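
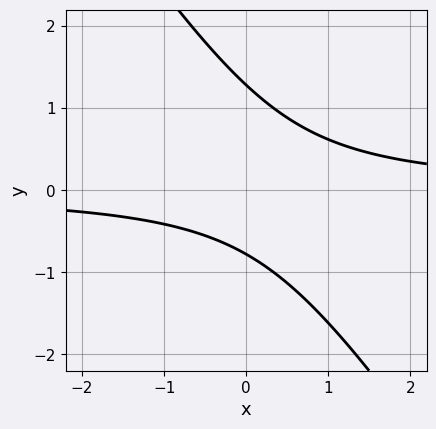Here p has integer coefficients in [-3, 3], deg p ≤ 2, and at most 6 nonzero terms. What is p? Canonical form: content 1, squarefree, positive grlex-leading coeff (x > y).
3*x*y + 2*y^2 - y - 2

1. The degree is 2 — the shape is more complex than any degree-1 curve.
2. From the axis intercepts and sections: the curve avoids every integer x-axis point in the box.
3. Together with the visible shape, these determine p as stated.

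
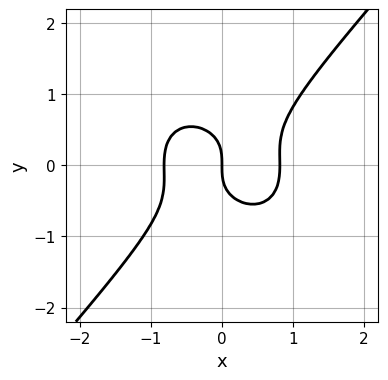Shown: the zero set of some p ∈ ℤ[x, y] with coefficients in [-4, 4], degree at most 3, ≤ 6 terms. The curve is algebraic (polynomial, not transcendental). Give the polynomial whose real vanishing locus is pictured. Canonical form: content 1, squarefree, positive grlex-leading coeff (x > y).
3*x^3 + x*y^2 - 3*y^3 - 2*x

1. deg p = 3. No degree-2 curve has this shape.
2. Reading off the gridlines: one y-axis crossing is at y = 0; it crosses the x-axis at the gridline x = 0.
3. Together with the visible shape, these determine p as stated.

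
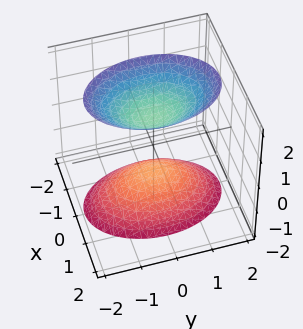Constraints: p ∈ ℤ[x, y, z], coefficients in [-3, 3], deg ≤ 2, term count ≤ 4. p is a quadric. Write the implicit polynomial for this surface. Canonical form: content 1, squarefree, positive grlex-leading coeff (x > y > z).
2*x^2 + y^2 - z^2 + 1

There are 2 components. They look like related sheets of one shape, so recover p as a whole.
Degree: two sheets facing apart; a quadric, so deg p = 2.
Symmetries: mirror symmetry x ↦ −x ⇒ only even powers of x; it's symmetric under z → −z, forcing even powers of z; the y ↦ −y reflection is a symmetry, so y appears only in even powers.
From the axis intercepts and sections: it misses every integer gridline on the x-axis; it misses every integer gridline on the y-axis.
Putting this together gives p. Check: (0, 0, 1) on the z-axis lies on the surface, and p(0, 0, 1) = 0. ✓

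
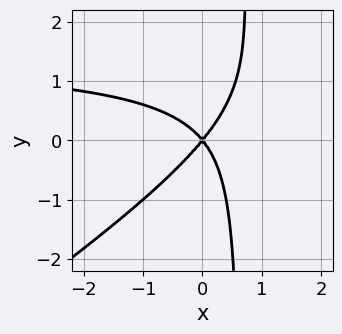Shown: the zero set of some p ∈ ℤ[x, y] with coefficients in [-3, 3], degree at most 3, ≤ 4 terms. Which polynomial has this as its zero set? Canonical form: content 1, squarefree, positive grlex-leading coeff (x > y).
The degree is 3 — no degree-2 curve has this shape.
Observable constraints: it meets the y-axis at y = 0 (among the integer gridlines); one x-axis crossing is at x = 0.
Putting this together gives p.

2*x^2*y - 3*x*y^2 - 3*x^2 + 2*y^2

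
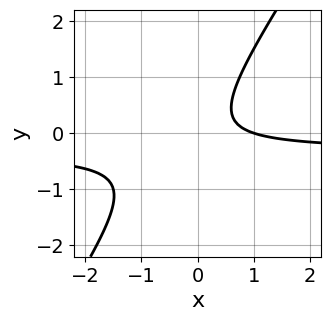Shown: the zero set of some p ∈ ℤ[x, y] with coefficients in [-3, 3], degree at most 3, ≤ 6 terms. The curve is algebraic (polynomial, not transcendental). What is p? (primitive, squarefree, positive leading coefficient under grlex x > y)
3*x*y - 2*y^2 + x - 1

The degree is 2 — no degree-1 curve has this shape.
Observable constraints: it crosses the x-axis at the gridline x = 1; the curve avoids every integer y-axis point in the box.
Matching integer coefficients to the picture gives p.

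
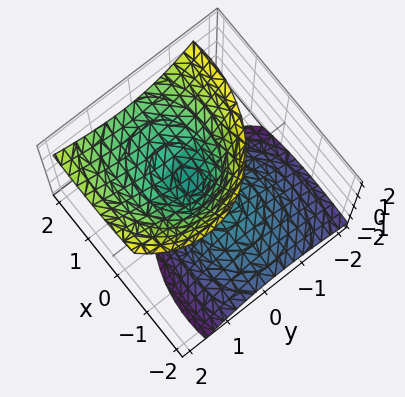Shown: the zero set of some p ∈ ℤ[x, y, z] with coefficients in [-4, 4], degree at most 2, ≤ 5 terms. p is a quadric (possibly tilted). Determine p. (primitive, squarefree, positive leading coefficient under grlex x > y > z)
2*x^2 - 3*x*z + 3*y^2 - 2*y*z - 2*z^2

The degree is 2 — no degree-1 surface has this shape.
From the axis intercepts and sections: it meets the x-axis at x = 0 (among the integer gridlines); it crosses the y-axis at the gridline y = 0; it crosses the z-axis at the gridline z = 0.
Matching integer coefficients to the picture gives p.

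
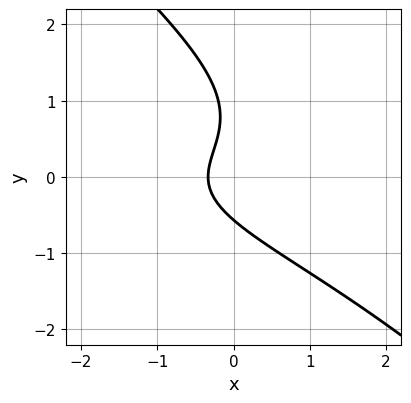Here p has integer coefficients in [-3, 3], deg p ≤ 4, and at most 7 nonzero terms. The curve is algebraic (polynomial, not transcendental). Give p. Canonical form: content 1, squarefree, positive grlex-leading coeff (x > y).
The degree is 3 — a generic line meets the curve in up to 3 points.
Solving for integer coefficients yields p as stated.

2*x*y^2 + 2*y^3 - 2*y^2 + 3*x + 1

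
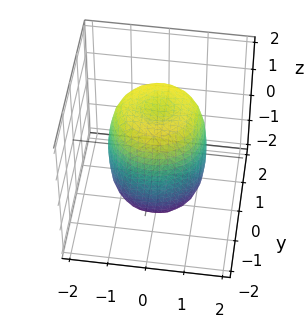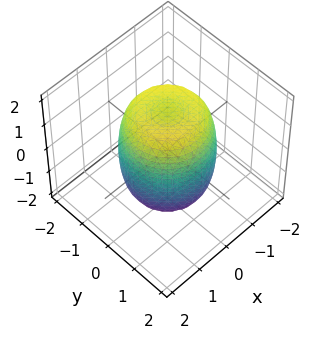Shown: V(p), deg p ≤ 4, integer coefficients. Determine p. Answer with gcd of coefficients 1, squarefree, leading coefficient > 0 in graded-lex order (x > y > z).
2*x^4 + 4*x^2*y^2 + 2*y^4 - 2*x^2 - 2*y^2 + z^2 - 2

1. deg p = 4. A generic line meets the surface in up to 4 points.
2. By symmetry, every cross-section ⟂ z is a circle, so x, y appear only via x² + y².
3. Against the integer gridlines: a circular section at z = -1 has radius between 1 and 2.
4. Together with the visible shape, these determine p as stated.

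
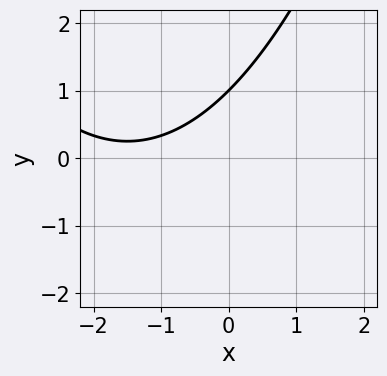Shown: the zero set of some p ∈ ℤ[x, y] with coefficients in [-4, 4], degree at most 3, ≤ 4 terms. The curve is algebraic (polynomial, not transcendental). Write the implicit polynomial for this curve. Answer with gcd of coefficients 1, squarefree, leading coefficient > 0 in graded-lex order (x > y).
(a) The degree is 2 — the shape is more complex than any degree-1 curve.
(b) Against the integer gridlines: one y-axis crossing is at y = 1; no x-intercept at any integer in the box.
(c) Putting this together gives p.

x^2 + 3*x - 3*y + 3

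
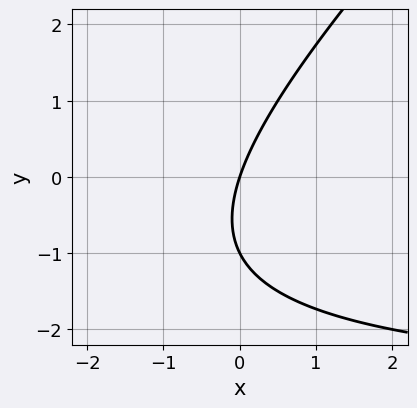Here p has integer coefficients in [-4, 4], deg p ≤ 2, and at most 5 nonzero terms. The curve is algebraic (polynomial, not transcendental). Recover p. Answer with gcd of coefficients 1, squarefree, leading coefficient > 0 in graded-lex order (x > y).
Degree: a generic line meets the curve in up to 2 points, so deg p = 2.
From the visible intercepts: the y-axis gridline crossings are at y ∈ {-1, 0}; it crosses the x-axis at the gridline x = 0.
Putting this together gives p.

x*y - y^2 + 3*x - y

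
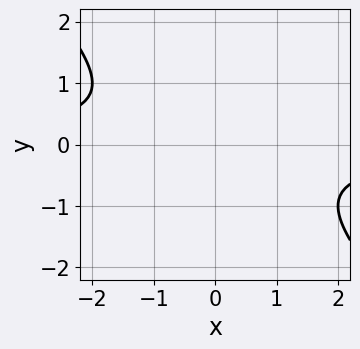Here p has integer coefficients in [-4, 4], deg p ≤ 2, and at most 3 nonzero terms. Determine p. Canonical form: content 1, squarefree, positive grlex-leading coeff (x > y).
x*y + y^2 + 1

(a) deg p = 2.
(b) From the visible intercepts: no x-intercept at any integer in the box; the curve avoids every integer y-axis point in the box.
(c) Together with the visible shape, these determine p as stated.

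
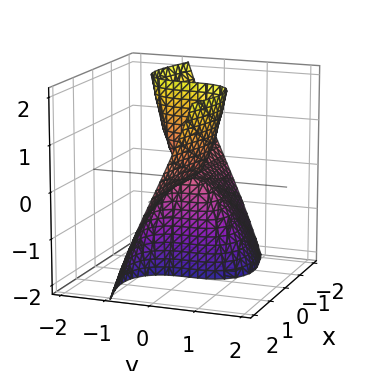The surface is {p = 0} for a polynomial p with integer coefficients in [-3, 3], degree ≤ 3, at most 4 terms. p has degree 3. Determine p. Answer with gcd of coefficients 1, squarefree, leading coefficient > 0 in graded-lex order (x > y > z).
First, degree: no degree-2 surface has this shape, so deg p = 3.
Next, against the integer gridlines: every point of the x-axis in the box is on the surface; every point of the z-axis in the box is on the surface; it crosses the y-axis at the gridline y = 0.
Finally, solving for integer coefficients yields p as stated.

3*x^2*y + 2*y^3 - 3*x*z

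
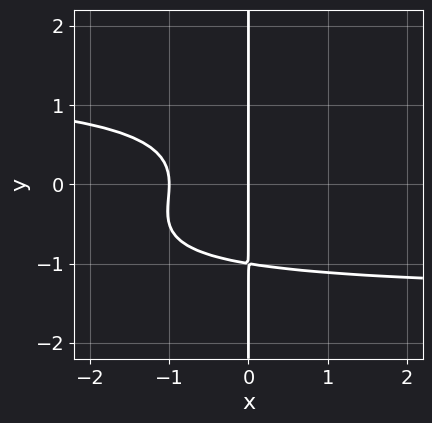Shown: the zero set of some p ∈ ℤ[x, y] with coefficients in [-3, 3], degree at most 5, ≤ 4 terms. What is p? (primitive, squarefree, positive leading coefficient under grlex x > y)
Degree: a generic line meets the curve in up to 4 points, so deg p = 4.
Observable constraints: every point of the y-axis in the box is on the curve; among the integer gridlines, it crosses the x-axis at x ∈ {-1, 0}.
The integer polynomial consistent with all of this is the stated p.

x^2*y^2 - 2*x*y^3 - 2*x^2 - 2*x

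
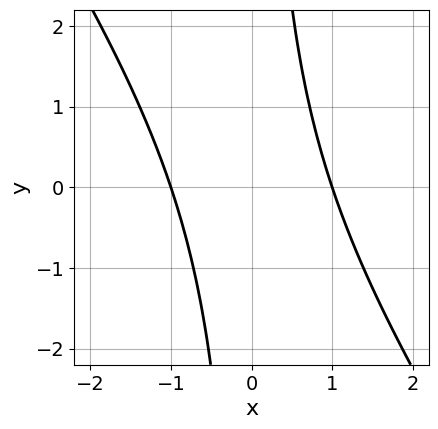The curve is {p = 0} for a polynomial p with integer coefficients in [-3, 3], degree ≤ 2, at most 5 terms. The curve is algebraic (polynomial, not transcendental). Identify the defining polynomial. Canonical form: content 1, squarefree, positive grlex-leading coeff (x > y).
1. Degree: no degree-1 curve has this shape, so deg p = 2.
2. Reading off the gridlines: the x-axis gridline crossings are at x ∈ {-1, 1}; no y-intercept at any integer in the box.
3. Solving for integer coefficients yields p as stated.

3*x^2 + 2*x*y - 3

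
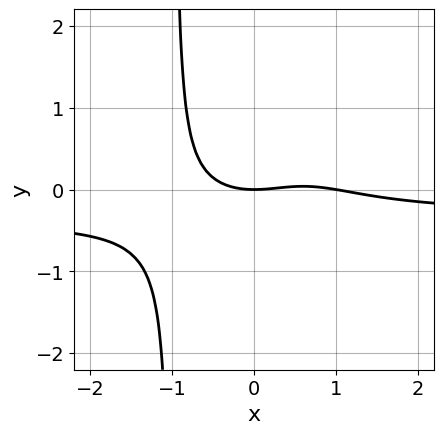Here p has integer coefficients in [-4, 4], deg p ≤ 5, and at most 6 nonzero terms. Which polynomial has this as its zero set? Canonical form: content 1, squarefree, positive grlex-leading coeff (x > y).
3*x^3*y + x^3 - x^2 + 3*y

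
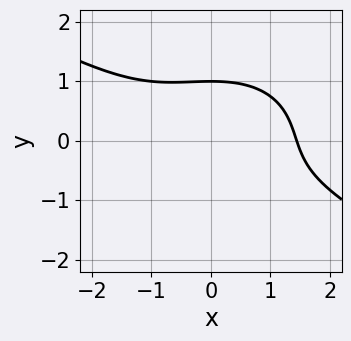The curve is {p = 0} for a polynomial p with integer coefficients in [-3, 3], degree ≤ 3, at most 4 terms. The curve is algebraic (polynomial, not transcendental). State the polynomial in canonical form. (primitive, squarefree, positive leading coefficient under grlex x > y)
1. The degree is 3 — no degree-2 curve has this shape.
2. Against the integer gridlines: one y-axis crossing is at y = 1.
3. These observations pin down the coefficients.

x^3 + x^2*y + 3*y^3 - 3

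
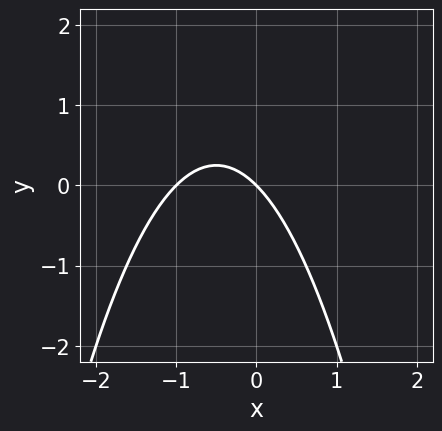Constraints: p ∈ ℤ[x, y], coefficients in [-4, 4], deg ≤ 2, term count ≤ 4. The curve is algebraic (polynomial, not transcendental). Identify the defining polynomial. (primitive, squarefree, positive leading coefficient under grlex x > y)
Degree: a generic line meets the curve in up to 2 points, so deg p = 2.
Reading off the gridlines: it meets the y-axis at y = 0 (among the integer gridlines); the x-axis gridline crossings are at x ∈ {-1, 0}.
Putting this together gives p.

x^2 + x + y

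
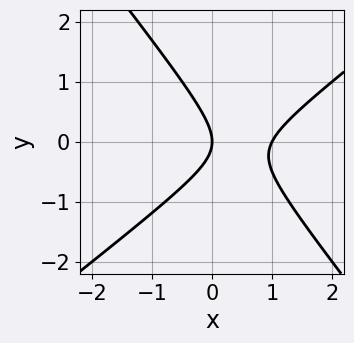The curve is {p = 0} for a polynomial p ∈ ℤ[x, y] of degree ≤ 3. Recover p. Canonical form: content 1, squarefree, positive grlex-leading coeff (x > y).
First, deg p = 2. A generic line meets the curve in up to 2 points.
Next, checking where it meets the axes: among the integer gridlines, it crosses the x-axis at x ∈ {0, 1}; one y-axis crossing is at y = 0.
Finally, the integer polynomial consistent with all of this is the stated p.

2*x^2 - x*y - 2*y^2 - 2*x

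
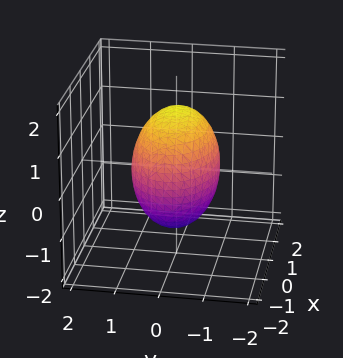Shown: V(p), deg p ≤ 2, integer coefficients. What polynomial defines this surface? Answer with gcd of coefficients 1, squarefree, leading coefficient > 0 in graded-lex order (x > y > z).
x^2 + 2*y^2 + z^2 - 2

(a) Degree: bounded and convex; a quadric, so deg p = 2.
(b) Symmetries: the y ↦ −y reflection is a symmetry, so y appears only in even powers; it's symmetric under z → −z, forcing even powers of z; it's symmetric under x → −x, forcing even powers of x.
(c) Checking where it meets the axes: the y-axis gridline crossings are at y ∈ {-1, 1}.
(d) Assembling these constraints gives the stated polynomial.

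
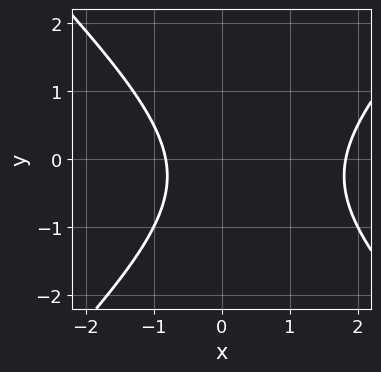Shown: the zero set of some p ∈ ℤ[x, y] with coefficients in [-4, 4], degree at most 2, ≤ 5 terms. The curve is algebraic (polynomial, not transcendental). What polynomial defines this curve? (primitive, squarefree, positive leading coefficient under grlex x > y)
2*x^2 - 2*y^2 - 2*x - y - 3

1. deg p = 2.
2. Observable constraints: it misses every integer gridline on the y-axis.
3. Together with the visible shape, these determine p as stated.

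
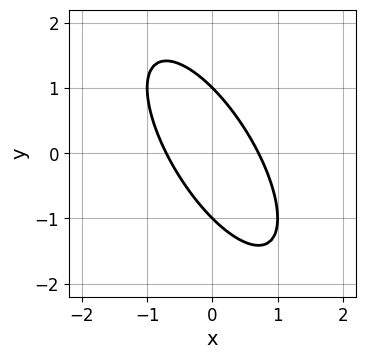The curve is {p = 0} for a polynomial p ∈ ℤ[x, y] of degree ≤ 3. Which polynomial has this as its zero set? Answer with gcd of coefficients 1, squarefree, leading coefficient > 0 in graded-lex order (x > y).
(a) The degree is 2 — a generic line meets the curve in up to 2 points.
(b) Checking where it meets the axes: the y-axis gridline crossings are at y ∈ {-1, 1}.
(c) Assembling these constraints gives the stated polynomial.

2*x^2 + 2*x*y + y^2 - 1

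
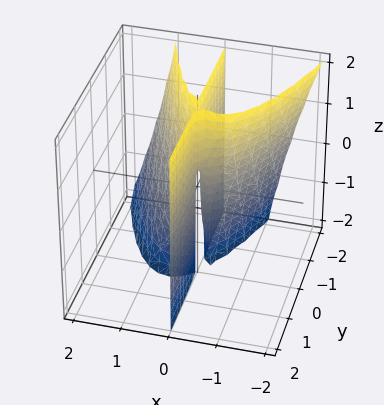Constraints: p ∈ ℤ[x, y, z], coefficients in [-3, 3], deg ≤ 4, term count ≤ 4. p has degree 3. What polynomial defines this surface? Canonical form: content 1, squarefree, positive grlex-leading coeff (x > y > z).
2*x^3 + x^2*z + 2*x*y

deg p = 3.
Checking where it meets the axes: the visible z-axis segment lies entirely on the surface; the visible y-axis segment lies entirely on the surface; it crosses the x-axis at the gridline x = 0.
Solving for integer coefficients yields p as stated.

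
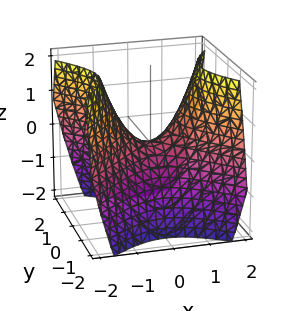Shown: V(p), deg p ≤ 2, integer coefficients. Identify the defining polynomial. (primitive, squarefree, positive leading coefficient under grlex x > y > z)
First, deg p = 2. A saddle surface; a quadric.
Next, symmetries: mirror symmetry y ↦ −y ⇒ only even powers of y; it's symmetric under x → −x, forcing even powers of x.
Then, against the integer gridlines: it meets the x-axis at x = 0 (among the integer gridlines); it crosses the y-axis at the gridline y = 0; one z-axis crossing is at z = 0.
Finally, the integer polynomial consistent with all of this is the stated p.

x^2 - y^2 - z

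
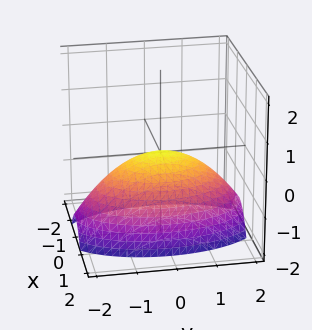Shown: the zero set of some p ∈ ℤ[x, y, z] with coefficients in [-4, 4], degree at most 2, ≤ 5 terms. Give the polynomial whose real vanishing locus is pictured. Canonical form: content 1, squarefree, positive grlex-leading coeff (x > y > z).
3*x^2 + y^2 + 3*z

First, deg p = 2.
Next, symmetries: mirror symmetry y ↦ −y ⇒ only even powers of y; mirror symmetry x ↦ −x ⇒ only even powers of x.
Next, against the integer gridlines: one y-axis crossing is at y = 0; it crosses the x-axis at the gridline x = 0.
Finally, these observations pin down the coefficients.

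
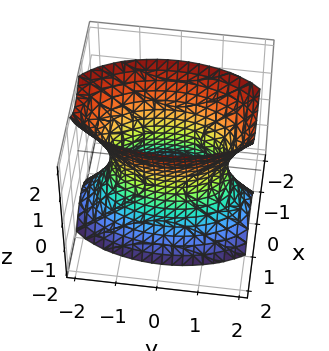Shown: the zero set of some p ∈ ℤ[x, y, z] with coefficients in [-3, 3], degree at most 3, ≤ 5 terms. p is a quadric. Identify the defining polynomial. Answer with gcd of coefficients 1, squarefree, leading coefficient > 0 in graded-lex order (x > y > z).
1. deg p = 2.
2. Symmetries: it's symmetric under x → −x, forcing even powers of x; it's symmetric under z → −z, forcing even powers of z; mirror symmetry y ↦ −y ⇒ only even powers of y.
3. Checking where it meets the axes: no z-intercept at any integer in the box.
4. These observations pin down the coefficients.

3*x^2 + y^2 - z^2 - 2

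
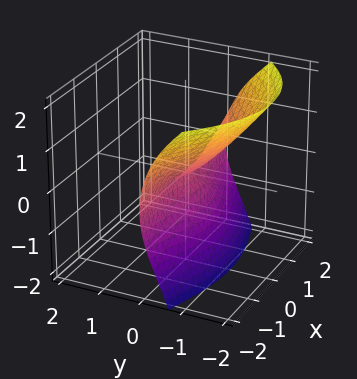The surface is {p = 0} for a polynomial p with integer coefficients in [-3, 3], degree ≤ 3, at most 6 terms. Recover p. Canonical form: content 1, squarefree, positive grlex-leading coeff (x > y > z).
2*x^2*y + 3*y^3 + 2*y^2*z + 2*z^2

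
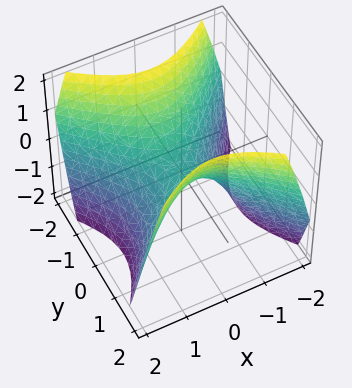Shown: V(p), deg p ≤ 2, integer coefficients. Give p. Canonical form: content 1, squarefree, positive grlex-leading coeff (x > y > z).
1. deg p = 2.
2. Symmetries: it's symmetric under y → −y, forcing even powers of y; the x ↦ −x reflection is a symmetry, so x appears only in even powers.
3. Reading off the gridlines: it meets the y-axis at y = 0 (among the integer gridlines); it meets the x-axis at x = 0 (among the integer gridlines); it meets the z-axis at z = 0 (among the integer gridlines).
4. Matching integer coefficients to the picture gives p.

x^2 - y^2 + z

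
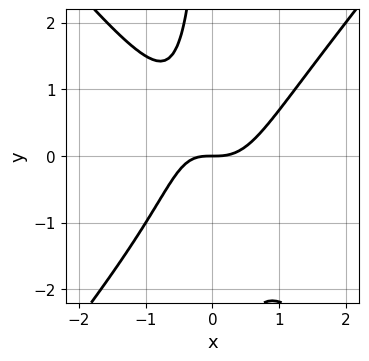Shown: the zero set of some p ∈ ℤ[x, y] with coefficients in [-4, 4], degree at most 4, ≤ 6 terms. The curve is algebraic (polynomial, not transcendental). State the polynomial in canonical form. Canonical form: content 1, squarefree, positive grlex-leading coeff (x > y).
3*x^3 - 2*x*y^2 - x*y - 2*y

The degree is 3 — no degree-2 curve has this shape.
Observable constraints: it meets the x-axis at x = 0 (among the integer gridlines); it crosses the y-axis at the gridline y = 0.
Matching integer coefficients to the picture gives p.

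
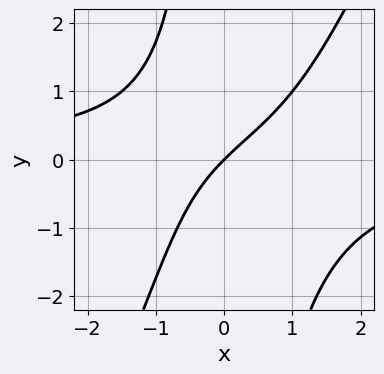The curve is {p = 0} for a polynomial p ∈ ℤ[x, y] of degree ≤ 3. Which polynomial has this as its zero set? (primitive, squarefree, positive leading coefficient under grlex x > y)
(a) The degree is 3 — a generic line meets the curve in up to 3 points.
(b) Against the integer gridlines: it crosses the x-axis at the gridline x = 0; it crosses the y-axis at the gridline y = 0.
(c) Solving for integer coefficients yields p as stated.

2*x^2*y - x*y^2 - x*y + 3*x - 3*y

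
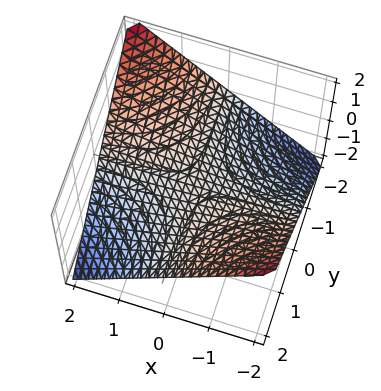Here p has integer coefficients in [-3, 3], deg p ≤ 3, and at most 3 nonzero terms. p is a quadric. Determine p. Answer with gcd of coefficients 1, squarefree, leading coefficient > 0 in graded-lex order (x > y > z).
x*y + 2*z

1. The degree is 2 — a saddle surface; a quadric.
2. From the axis intercepts and sections: the visible y-axis segment lies entirely on the surface; it crosses the z-axis at the gridline z = 0; every point of the x-axis in the box is on the surface.
3. These observations pin down the coefficients.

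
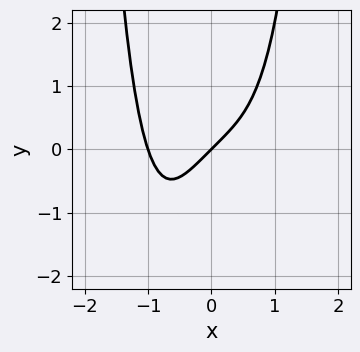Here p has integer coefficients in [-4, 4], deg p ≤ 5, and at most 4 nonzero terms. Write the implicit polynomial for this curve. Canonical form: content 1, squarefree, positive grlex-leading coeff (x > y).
deg p = 4. The shape is more complex than any degree-3 curve.
Observable constraints: it crosses the y-axis at the gridline y = 0; among the integer gridlines, it crosses the x-axis at x ∈ {-1, 0}.
Assembling these constraints gives the stated polynomial.

x^4 + x - y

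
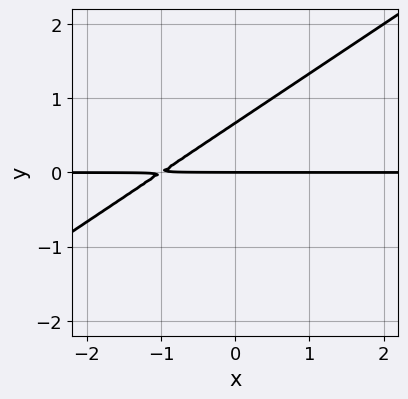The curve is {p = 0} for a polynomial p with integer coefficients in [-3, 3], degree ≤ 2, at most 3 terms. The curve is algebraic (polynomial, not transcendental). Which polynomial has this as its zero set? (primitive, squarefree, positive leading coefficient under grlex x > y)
2*x*y - 3*y^2 + 2*y

deg p = 2. No degree-1 curve has this shape.
From the visible intercepts: it meets the y-axis at y = 0 (among the integer gridlines); the visible x-axis segment lies entirely on the curve.
Solving for integer coefficients yields p as stated.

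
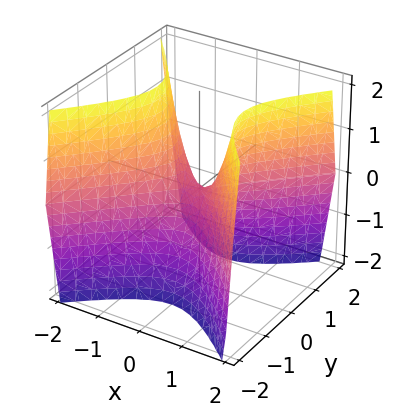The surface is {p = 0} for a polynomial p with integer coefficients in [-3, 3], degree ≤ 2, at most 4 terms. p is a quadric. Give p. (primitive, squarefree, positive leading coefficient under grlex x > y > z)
Degree: a hyperbolic paraboloid; a quadric, so deg p = 2.
Symmetries: mirror symmetry x ↦ −x ⇒ only even powers of x; mirror symmetry y ↦ −y ⇒ only even powers of y.
From the axis intercepts and sections: one z-axis crossing is at z = 0; it crosses the x-axis at the gridline x = 0.
Solving for integer coefficients yields p as stated.

2*x^2 - 2*y^2 - z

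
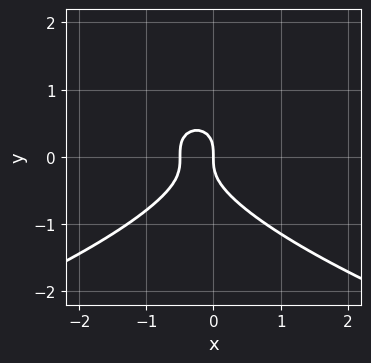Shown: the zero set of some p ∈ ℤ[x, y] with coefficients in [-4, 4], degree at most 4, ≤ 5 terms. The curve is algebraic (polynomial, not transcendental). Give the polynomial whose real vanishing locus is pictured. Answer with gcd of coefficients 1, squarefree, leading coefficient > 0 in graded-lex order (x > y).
2*y^3 + 2*x^2 + x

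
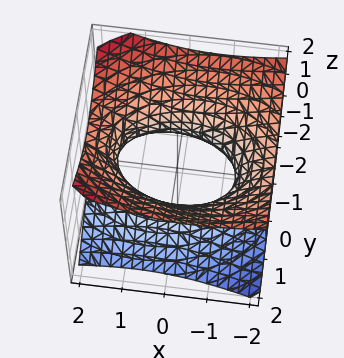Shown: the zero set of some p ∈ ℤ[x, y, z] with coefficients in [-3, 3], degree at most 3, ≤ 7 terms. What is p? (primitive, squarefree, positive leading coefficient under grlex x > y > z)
(a) deg p = 2. A generic line meets the surface in up to 2 points.
(b) Reading off the gridlines: no z-intercept at any integer in the box; among the integer gridlines, it crosses the y-axis at y ∈ {-1, 1}.
(c) Together with the visible shape, these determine p as stated.

x^2 + x*z + 2*y^2 - 3*z^2 - 2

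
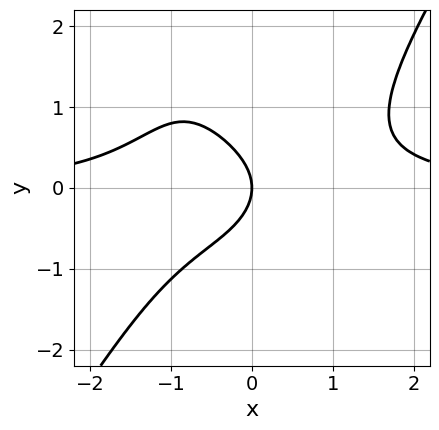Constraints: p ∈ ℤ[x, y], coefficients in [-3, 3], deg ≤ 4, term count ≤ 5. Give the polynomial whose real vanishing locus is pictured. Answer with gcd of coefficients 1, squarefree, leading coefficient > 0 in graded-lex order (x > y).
2*x^3*y - x*y^3 - 3*y^2 - 3*x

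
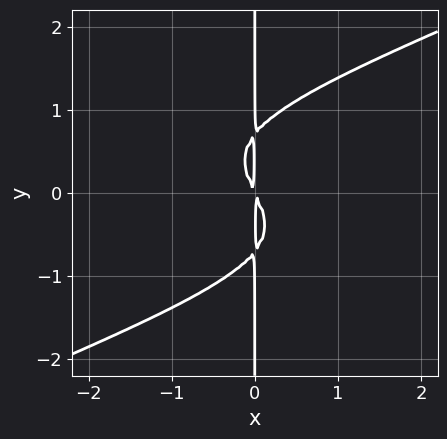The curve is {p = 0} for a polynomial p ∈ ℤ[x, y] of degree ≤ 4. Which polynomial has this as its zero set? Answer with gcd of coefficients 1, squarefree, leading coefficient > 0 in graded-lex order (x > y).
x^2*y^2 - 2*x*y^3 + 2*x^2 + x*y

deg p = 4. No degree-3 curve has this shape.
Reading off the gridlines: every point of the y-axis in the box is on the curve.
Together with the visible shape, these determine p as stated.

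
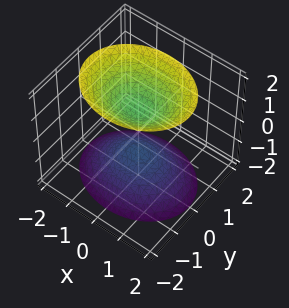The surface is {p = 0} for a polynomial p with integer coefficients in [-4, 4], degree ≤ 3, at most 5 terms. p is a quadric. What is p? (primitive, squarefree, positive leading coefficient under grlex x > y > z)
2*x^2 + 3*y^2 - 2*z^2 + 2

1. The picture has 2 separate pieces. They look like related sheets of one shape, so recover p as a whole.
2. The degree is 2 — two sheets facing apart; a quadric.
3. Symmetries: mirror symmetry x ↦ −x ⇒ only even powers of x; mirror symmetry y ↦ −y ⇒ only even powers of y; the z ↦ −z reflection is a symmetry, so z appears only in even powers.
4. Checking where it meets the axes: among the integer gridlines, it crosses the z-axis at z ∈ {-1, 1}; no x-intercept at any integer in the box; it misses every integer gridline on the y-axis.
5. Together with the visible shape, these determine p as stated.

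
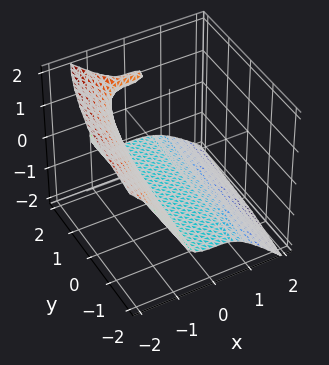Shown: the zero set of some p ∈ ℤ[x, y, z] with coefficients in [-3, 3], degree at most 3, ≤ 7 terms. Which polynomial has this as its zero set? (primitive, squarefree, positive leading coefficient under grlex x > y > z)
2*x^3 - y*z^2 + 2*z^3 - y*z + 2

1. Degree: no degree-2 surface has this shape, so deg p = 3.
2. Reading off the gridlines: it meets the x-axis at x = -1 (among the integer gridlines); it meets the z-axis at z = -1 (among the integer gridlines); no y-intercept at any integer in the box.
3. These observations pin down the coefficients.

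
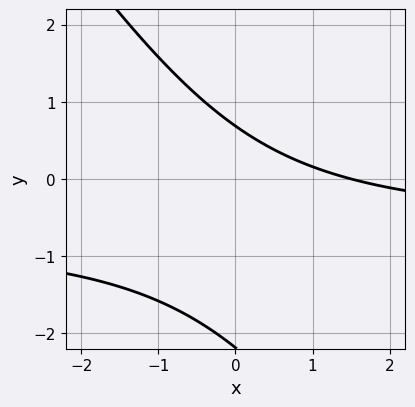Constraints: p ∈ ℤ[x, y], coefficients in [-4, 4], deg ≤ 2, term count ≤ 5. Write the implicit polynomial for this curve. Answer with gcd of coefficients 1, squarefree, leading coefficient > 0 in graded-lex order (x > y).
First, the degree is 2 — no degree-1 curve has this shape.
Finally, solving for integer coefficients yields p as stated.

3*x*y + 2*y^2 + 2*x + 3*y - 3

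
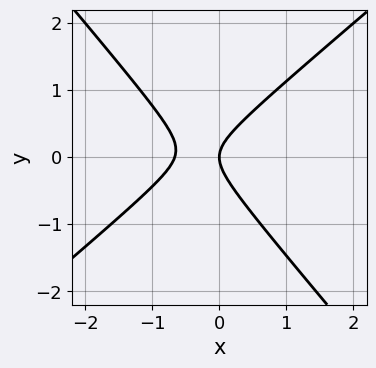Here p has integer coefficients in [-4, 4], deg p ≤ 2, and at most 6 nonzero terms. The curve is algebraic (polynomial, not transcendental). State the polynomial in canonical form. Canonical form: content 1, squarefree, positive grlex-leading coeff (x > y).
3*x^2 - x*y - 3*y^2 + 2*x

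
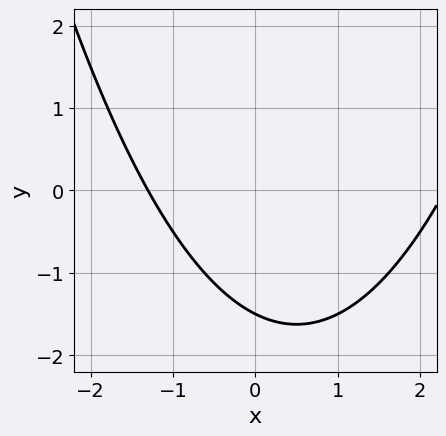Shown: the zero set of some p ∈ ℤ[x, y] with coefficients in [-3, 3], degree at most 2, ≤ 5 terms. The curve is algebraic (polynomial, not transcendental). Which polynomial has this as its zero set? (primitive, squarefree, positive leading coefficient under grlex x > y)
First, the degree is 2 — the shape is more complex than any degree-1 curve.
Finally, the integer polynomial consistent with all of this is the stated p.

x^2 - x - 2*y - 3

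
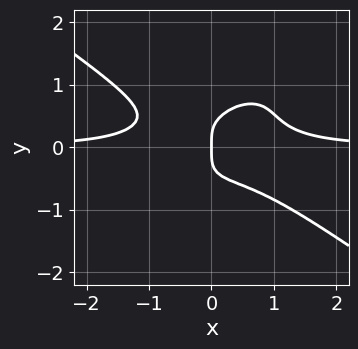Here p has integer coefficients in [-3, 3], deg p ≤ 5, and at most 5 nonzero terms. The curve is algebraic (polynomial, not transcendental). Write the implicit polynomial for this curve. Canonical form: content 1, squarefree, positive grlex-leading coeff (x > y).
(a) deg p = 4. A generic line meets the curve in up to 4 points.
(b) Against the integer gridlines: one y-axis crossing is at y = 0; it crosses the x-axis at the gridline x = 0.
(c) Together with the visible shape, these determine p as stated.

2*x^3*y - 2*x*y^3 + 3*y^4 - x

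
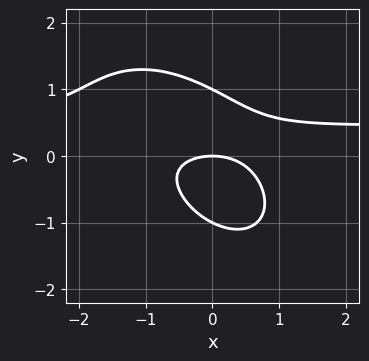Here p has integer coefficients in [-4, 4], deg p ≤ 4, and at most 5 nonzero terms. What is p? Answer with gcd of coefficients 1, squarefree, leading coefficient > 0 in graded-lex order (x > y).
2*x^2*y + 2*x*y^2 + 2*y^3 - x^2 - 2*y

1. The degree is 3 — a generic line meets the curve in up to 3 points.
2. From the visible intercepts: among the integer gridlines, it crosses the y-axis at y ∈ {-1, 0, 1}; it crosses the x-axis at the gridline x = 0.
3. Together with the visible shape, these determine p as stated.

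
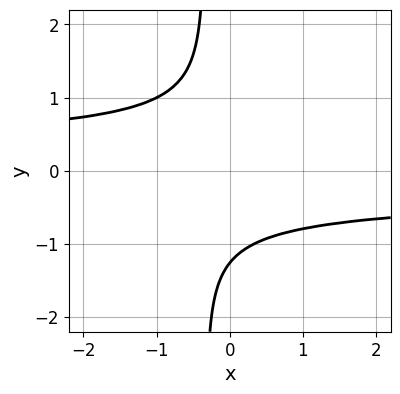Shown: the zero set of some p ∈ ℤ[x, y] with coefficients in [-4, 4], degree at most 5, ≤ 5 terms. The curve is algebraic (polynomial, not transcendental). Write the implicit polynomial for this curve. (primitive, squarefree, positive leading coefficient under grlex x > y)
First, the degree is 4 — no degree-3 curve has this shape.
Then, reading off the gridlines: the curve avoids every integer x-axis point in the box.
Finally, solving for integer coefficients yields p as stated.

3*x*y^3 + y^3 + 2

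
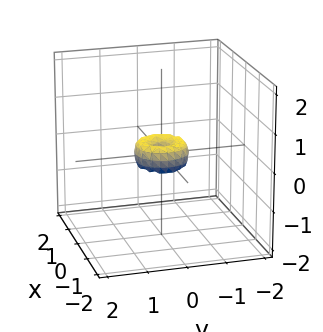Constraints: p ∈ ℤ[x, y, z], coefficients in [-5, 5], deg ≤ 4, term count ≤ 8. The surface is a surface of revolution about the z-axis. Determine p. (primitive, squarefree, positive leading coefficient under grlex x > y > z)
2*x^4 + 4*x^2*y^2 + 2*y^4 - x^2 - y^2 + z^2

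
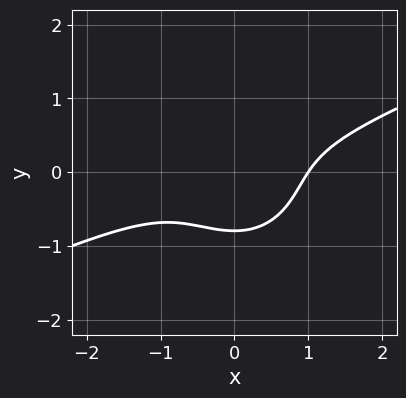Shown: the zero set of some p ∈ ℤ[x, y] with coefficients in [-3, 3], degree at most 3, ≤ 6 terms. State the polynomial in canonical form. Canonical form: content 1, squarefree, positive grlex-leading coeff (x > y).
(a) Degree: a generic line meets the curve in up to 3 points, so deg p = 3.
(b) From the visible intercepts: one x-axis crossing is at x = 1.
(c) Assembling these constraints gives the stated polynomial.

x^3 - 2*x^2*y - 2*y^3 - 1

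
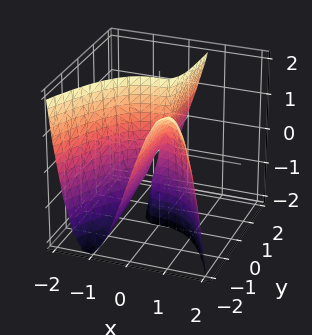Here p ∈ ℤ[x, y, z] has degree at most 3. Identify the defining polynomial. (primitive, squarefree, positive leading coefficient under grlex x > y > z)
2*x^3 + 3*x*y - y*z

First, deg p = 3. The shape is more complex than any degree-2 surface.
Next, observable constraints: it crosses the x-axis at the gridline x = 0; the visible y-axis segment lies entirely on the surface.
Finally, together with the visible shape, these determine p as stated. Check: (0, 0, 2) on the z-axis lies on the surface, and p(0, 0, 2) = 0. ✓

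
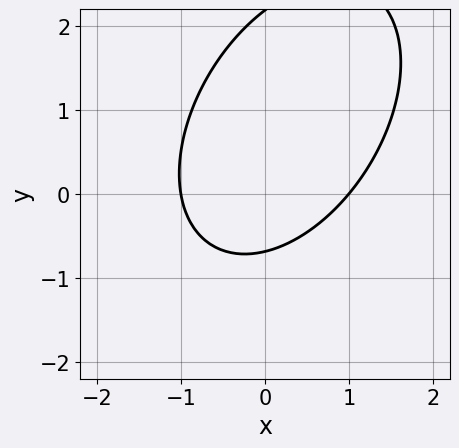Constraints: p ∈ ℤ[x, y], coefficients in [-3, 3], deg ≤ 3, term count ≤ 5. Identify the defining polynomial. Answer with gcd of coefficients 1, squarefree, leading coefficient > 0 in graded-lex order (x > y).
3*x^2 - 2*x*y + 2*y^2 - 3*y - 3

The degree is 2 — a generic line meets the curve in up to 2 points.
Against the integer gridlines: among the integer gridlines, it crosses the x-axis at x ∈ {-1, 1}.
These observations pin down the coefficients.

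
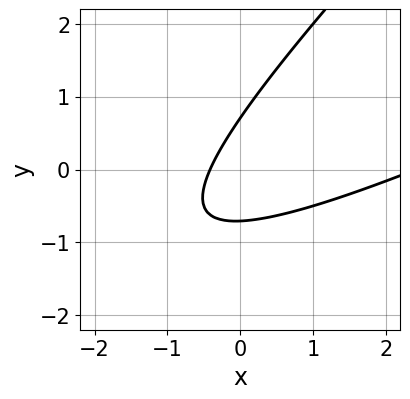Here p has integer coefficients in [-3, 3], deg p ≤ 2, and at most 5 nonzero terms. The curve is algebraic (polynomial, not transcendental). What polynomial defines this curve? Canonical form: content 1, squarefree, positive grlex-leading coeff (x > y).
x^2 - 3*x*y + 2*y^2 - 2*x - 1

1. Degree: no degree-1 curve has this shape, so deg p = 2.
2. The integer polynomial consistent with all of this is the stated p.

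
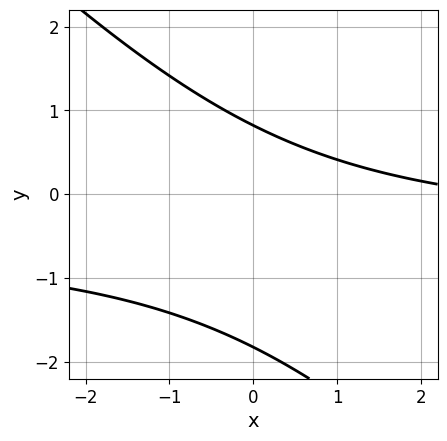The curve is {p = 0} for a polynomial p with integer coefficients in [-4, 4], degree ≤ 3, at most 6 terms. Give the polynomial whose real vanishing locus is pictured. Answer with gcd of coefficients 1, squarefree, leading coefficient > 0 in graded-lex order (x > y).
2*x*y + 2*y^2 + x + 2*y - 3

(a) Degree: the shape is more complex than any degree-1 curve, so deg p = 2.
(b) Checking where it meets the axes: the curve avoids every integer x-axis point in the box.
(c) Fitting integer coefficients to these (and the overall shape) gives p.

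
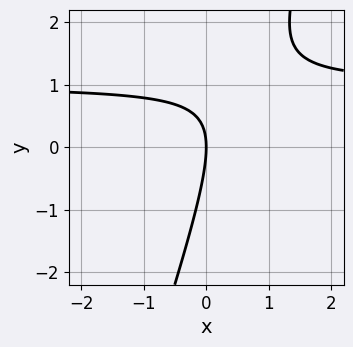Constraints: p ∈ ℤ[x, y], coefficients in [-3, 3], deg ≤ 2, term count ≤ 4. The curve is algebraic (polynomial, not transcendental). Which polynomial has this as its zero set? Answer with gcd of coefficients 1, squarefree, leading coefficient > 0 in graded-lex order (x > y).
The degree is 2 — no degree-1 curve has this shape.
Against the integer gridlines: it crosses the y-axis at the gridline y = 0; one x-axis crossing is at x = 0.
Putting this together gives p.

3*x*y - y^2 - 3*x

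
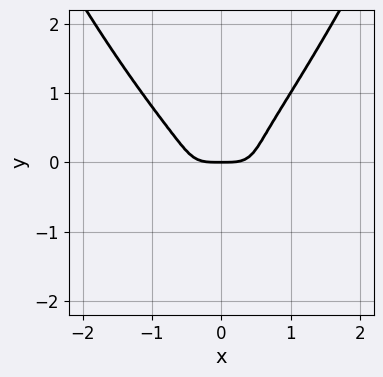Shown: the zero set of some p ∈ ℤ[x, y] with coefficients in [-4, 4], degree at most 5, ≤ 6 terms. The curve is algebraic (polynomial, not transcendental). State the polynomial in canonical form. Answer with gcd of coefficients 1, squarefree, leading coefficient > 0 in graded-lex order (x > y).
3*x^4 + x*y^2 - 3*y^3 - y

1. The degree is 4 — no degree-3 curve has this shape.
2. Against the integer gridlines: it crosses the x-axis at the gridline x = 0; it meets the y-axis at y = 0 (among the integer gridlines).
3. Fitting integer coefficients to these (and the overall shape) gives p.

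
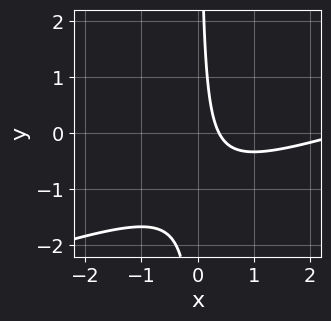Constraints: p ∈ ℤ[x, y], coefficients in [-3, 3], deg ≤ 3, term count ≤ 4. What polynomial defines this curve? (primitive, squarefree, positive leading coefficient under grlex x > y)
The degree is 2 — no degree-1 curve has this shape.
From the visible intercepts: the curve avoids every integer y-axis point in the box.
Together with the visible shape, these determine p as stated.

x^2 - 3*x*y - 3*x + 1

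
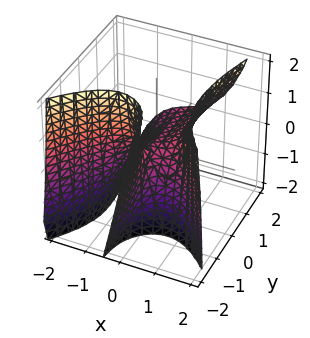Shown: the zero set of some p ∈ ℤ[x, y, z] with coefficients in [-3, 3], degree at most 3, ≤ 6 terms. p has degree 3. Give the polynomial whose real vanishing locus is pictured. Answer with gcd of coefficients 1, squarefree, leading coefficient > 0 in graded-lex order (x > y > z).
2*x^3 - x*y^2 + 3*x*y - 2*y*z - 2*z

1. Degree: no degree-2 surface has this shape, so deg p = 3.
2. From the visible intercepts: it meets the z-axis at z = 0 (among the integer gridlines); it crosses the x-axis at the gridline x = 0; every point of the y-axis in the box is on the surface.
3. Solving for integer coefficients yields p as stated.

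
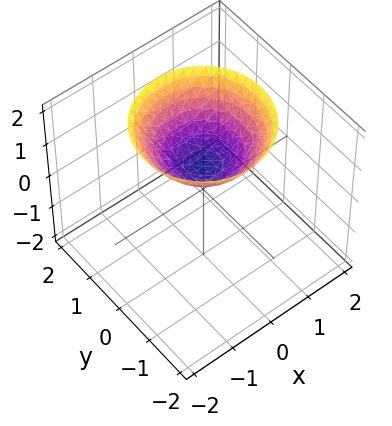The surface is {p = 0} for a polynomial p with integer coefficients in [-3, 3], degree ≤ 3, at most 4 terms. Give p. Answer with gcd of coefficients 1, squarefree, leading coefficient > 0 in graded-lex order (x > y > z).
Degree: no degree-1 surface has this shape, so deg p = 2.
By symmetry, the z-axis is an axis of rotation, so x and y enter only as x² + y².
Observable constraints: no y-intercept at any integer in the box; the surface avoids every integer x-axis point in the box; a circular section at z = 1 has radius between 0 and 1.
Putting this together gives p.

2*x^2 + 2*y^2 - 3*z + 2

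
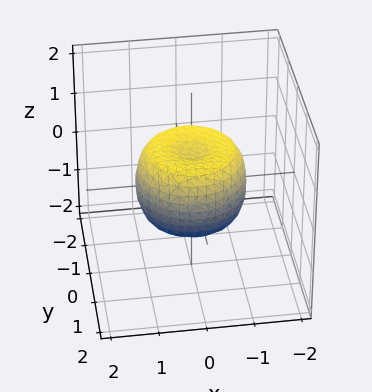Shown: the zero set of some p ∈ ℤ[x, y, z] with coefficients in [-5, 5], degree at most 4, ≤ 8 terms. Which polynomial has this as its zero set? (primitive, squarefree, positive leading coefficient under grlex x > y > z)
2*x^4 + 4*x^2*y^2 + 2*y^4 - 2*x^2 - 2*y^2 + 2*z^2 - 1

1. Degree: the shape is more complex than any degree-3 surface, so deg p = 4.
2. Symmetries: rotational symmetry about the z-axis ⇒ p depends on x, y only through x² + y².
3. Checking where it meets the axes: a circular section at z = 0 has radius between 1 and 2.
4. Matching integer coefficients to the picture gives p.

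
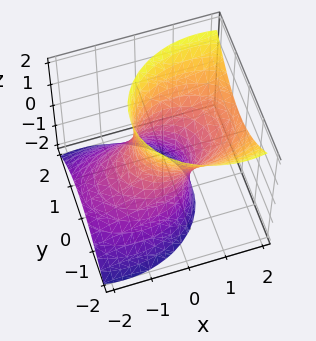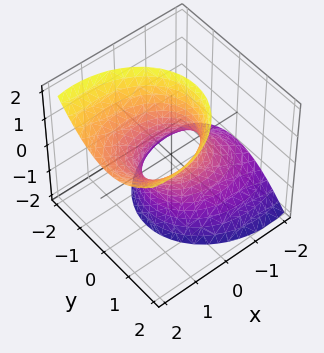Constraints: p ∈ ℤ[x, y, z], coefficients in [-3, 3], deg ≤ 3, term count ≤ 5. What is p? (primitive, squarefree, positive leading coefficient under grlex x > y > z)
Degree: no degree-1 surface has this shape, so deg p = 2.
From the axis intercepts and sections: the surface avoids every integer z-axis point in the box; among the integer gridlines, it crosses the x-axis at x ∈ {-1, 1}.
Together with the visible shape, these determine p as stated.

2*x^2 - 3*x*z + 3*y^2 - z^2 - 2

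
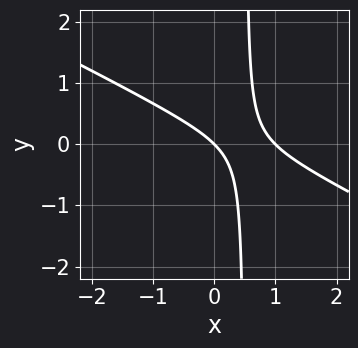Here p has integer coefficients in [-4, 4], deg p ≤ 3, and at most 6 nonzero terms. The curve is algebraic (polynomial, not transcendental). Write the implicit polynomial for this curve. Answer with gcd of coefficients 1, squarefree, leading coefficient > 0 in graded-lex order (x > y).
Degree: a generic line meets the curve in up to 2 points, so deg p = 2.
From the axis intercepts and sections: among the integer gridlines, it crosses the x-axis at x ∈ {0, 1}; it meets the y-axis at y = 0 (among the integer gridlines).
Fitting integer coefficients to these (and the overall shape) gives p.

x^2 + 2*x*y - x - y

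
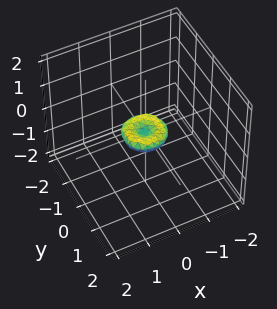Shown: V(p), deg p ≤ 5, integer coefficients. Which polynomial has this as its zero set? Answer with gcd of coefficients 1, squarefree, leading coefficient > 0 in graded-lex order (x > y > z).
2*x^4 + 4*x^2*y^2 + 2*y^4 - x^2 - y^2 + 3*z^2

1. The degree is 4 — a generic line meets the surface in up to 4 points.
2. Symmetries: the z-axis is an axis of rotation, so x and y enter only as x² + y².
3. Against the integer gridlines: a circular section at z = 0 has radius between 0 and 1; it crosses the y-axis at the gridline y = 0.
4. Together with the visible shape, these determine p as stated.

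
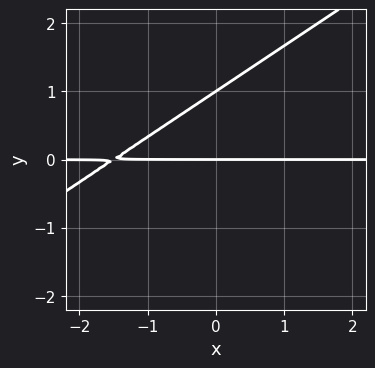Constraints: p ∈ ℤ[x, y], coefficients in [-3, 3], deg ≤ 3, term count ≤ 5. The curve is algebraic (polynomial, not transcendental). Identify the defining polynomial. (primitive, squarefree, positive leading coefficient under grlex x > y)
2*x*y - 3*y^2 + 3*y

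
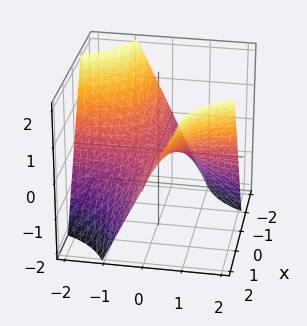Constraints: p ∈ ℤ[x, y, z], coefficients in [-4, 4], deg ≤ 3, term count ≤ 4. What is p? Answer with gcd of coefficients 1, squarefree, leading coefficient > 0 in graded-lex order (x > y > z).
x*y - z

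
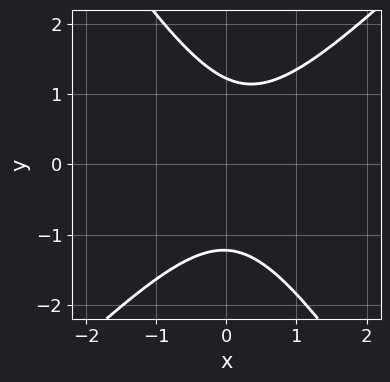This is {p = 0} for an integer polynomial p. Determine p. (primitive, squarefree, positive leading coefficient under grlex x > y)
3*x^2 - x*y - 2*y^2 - x + 3

First, deg p = 2. No degree-1 curve has this shape.
Then, checking where it meets the axes: it misses every integer gridline on the x-axis.
Finally, these observations pin down the coefficients.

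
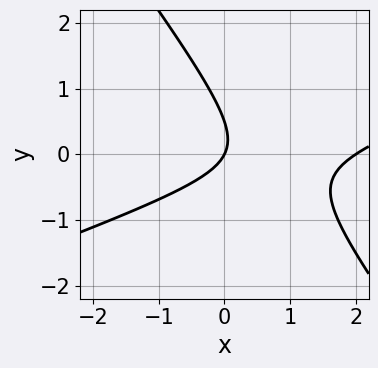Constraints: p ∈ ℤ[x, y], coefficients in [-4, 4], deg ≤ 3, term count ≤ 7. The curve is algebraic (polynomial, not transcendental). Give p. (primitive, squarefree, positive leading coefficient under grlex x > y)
1. Degree: a generic line meets the curve in up to 2 points, so deg p = 2.
2. From the visible intercepts: it meets the y-axis at y = 0 (among the integer gridlines); among the integer gridlines, it crosses the x-axis at x ∈ {0, 2}.
3. Assembling these constraints gives the stated polynomial.

x^2 - 2*x*y - 2*y^2 - 2*x + y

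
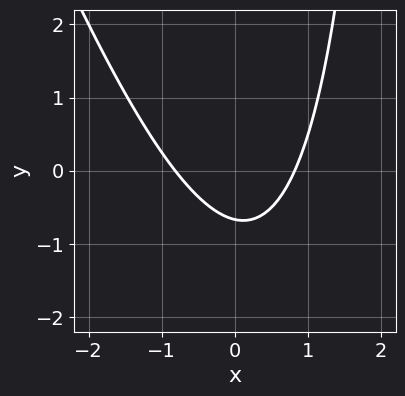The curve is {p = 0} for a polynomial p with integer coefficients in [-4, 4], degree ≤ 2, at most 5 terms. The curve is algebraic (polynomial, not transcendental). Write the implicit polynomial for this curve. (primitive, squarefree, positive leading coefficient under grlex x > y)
3*x^2 + x*y - 3*y - 2

(a) deg p = 2. No degree-1 curve has this shape.
(b) The integer polynomial consistent with all of this is the stated p.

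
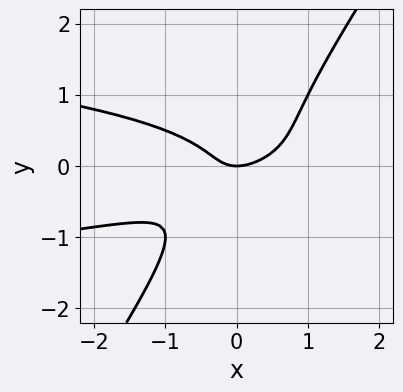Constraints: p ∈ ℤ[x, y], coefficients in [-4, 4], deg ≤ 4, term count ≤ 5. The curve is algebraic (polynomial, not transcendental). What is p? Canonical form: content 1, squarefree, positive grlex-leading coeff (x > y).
3*x*y^2 - 2*y^3 + x^2 - x*y - y

deg p = 3. A generic line meets the curve in up to 3 points.
Observable constraints: it crosses the x-axis at the gridline x = 0; it meets the y-axis at y = 0 (among the integer gridlines).
Matching integer coefficients to the picture gives p.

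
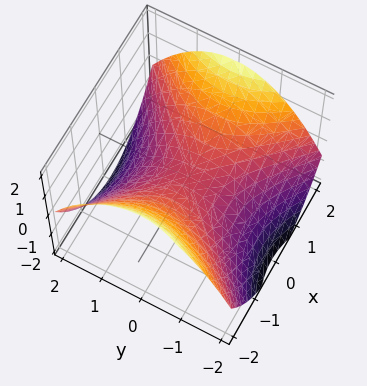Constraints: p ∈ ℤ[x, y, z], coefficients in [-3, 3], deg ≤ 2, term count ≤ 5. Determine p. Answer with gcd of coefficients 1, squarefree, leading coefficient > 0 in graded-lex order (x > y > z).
x^2 - y^2 - 2*z

First, the degree is 2 — a hyperbolic paraboloid; a quadric.
Then, symmetries: the x ↦ −x reflection is a symmetry, so x appears only in even powers; it's symmetric under y → −y, forcing even powers of y.
Then, observable constraints: one x-axis crossing is at x = 0; one y-axis crossing is at y = 0.
Finally, these observations pin down the coefficients.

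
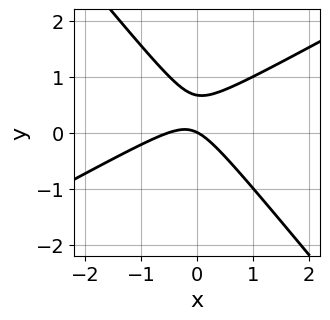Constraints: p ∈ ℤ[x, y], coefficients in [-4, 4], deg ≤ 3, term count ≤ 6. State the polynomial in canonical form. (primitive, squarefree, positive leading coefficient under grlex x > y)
2*x^2 - 2*x*y - 3*y^2 + x + 2*y

1. The degree is 2 — no degree-1 curve has this shape.
2. Observable constraints: it meets the y-axis at y = 0 (among the integer gridlines); it crosses the x-axis at the gridline x = 0.
3. Matching integer coefficients to the picture gives p.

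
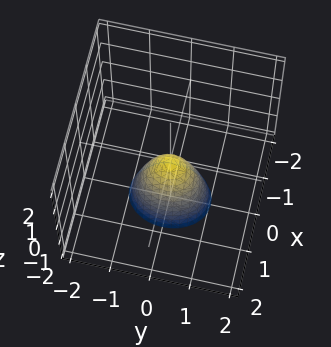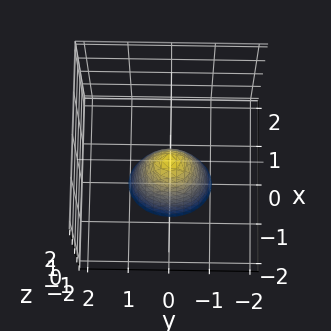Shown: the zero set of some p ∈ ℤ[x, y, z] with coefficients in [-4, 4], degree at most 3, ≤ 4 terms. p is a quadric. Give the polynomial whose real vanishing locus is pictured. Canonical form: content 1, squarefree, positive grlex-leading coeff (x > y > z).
1. Degree: a paraboloid; a quadric, so deg p = 2.
2. Symmetries: mirror symmetry y ↦ −y ⇒ only even powers of y; mirror symmetry x ↦ −x ⇒ only even powers of x.
3. From the visible intercepts: one x-axis crossing is at x = 0; one y-axis crossing is at y = 0.
4. Together with the visible shape, these determine p as stated.

3*x^2 + 2*y^2 + z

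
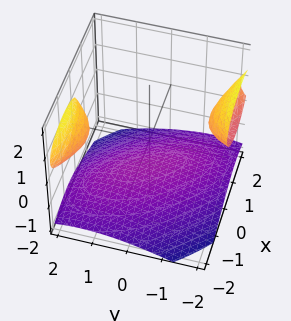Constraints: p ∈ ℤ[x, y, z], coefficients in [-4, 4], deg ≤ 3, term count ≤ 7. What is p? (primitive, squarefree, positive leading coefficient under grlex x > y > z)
y^2*z - 2*z^3 - 2*x^2 - 2*x*y - 2

1. There are 3 components.
2. Degree: a generic line meets the surface in up to 3 points, so deg p = 3.
3. From the axis intercepts and sections: no y-intercept at any integer in the box; it meets the z-axis at z = -1 (among the integer gridlines); no x-intercept at any integer in the box.
4. The integer polynomial consistent with all of this is the stated p.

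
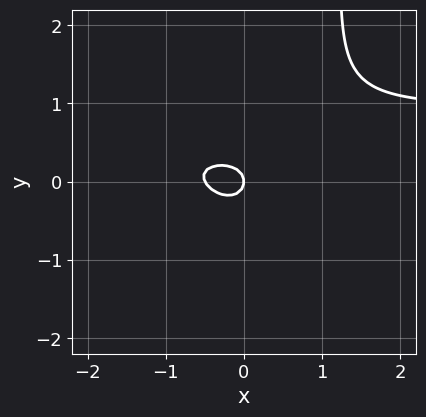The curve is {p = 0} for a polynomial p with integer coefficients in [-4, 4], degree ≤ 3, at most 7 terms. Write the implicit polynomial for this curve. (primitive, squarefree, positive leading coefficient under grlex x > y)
(a) The degree is 3 — the shape is more complex than any degree-2 curve.
(b) Against the integer gridlines: it meets the y-axis at y = 0 (among the integer gridlines); one x-axis crossing is at x = 0.
(c) Together with the visible shape, these determine p as stated.

2*x^2*y + 2*x*y^2 - 2*x^2 - 3*y^2 - x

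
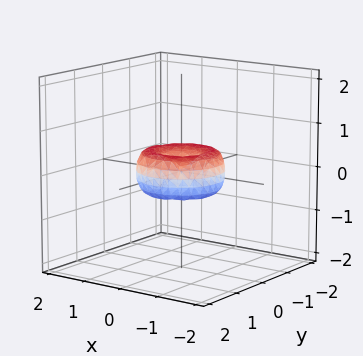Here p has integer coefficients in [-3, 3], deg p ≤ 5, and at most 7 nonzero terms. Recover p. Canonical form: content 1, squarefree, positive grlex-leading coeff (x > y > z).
1. The degree is 4 — a generic line meets the surface in up to 4 points.
2. By symmetry, the surface is invariant under rotation about z: p = q(x² + y², z).
3. Against the integer gridlines: the y-axis gridline crossings are at y ∈ {-1, 0, 1}; it meets the z-axis at z = 0 (among the integer gridlines); the x-axis gridline crossings are at x ∈ {-1, 0, 1}; a circular section at z = 0 has radius exactly 1.
4. Assembling these constraints gives the stated polynomial.

x^4 + 2*x^2*y^2 + y^4 - x^2 - y^2 + z^2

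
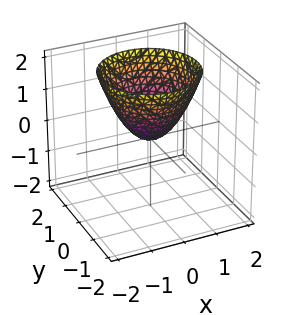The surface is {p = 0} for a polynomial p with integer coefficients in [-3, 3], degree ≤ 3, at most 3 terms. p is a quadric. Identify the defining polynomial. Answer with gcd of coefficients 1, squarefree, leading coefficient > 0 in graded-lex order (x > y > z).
The degree is 2 — a single bowl opening along one axis; a quadric.
Symmetry: the z-axis is an axis of rotation, so x and y enter only as x² + y².
Observable constraints: one y-axis crossing is at y = 0; it meets the z-axis at z = 0 (among the integer gridlines).
Solving for integer coefficients yields p as stated.

x^2 + y^2 - z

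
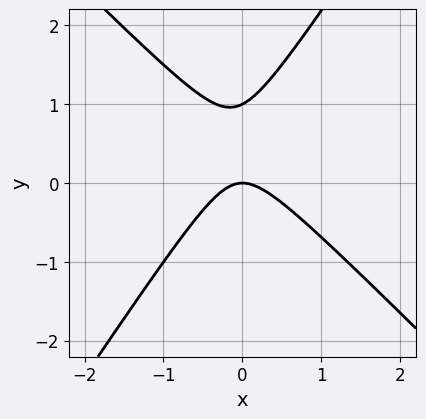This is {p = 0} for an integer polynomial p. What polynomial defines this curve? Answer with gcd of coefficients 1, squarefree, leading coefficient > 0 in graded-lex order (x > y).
3*x^2 + x*y - 2*y^2 + 2*y

First, the degree is 2 — the shape is more complex than any degree-1 curve.
Next, against the integer gridlines: the y-axis gridline crossings are at y ∈ {0, 1}; it meets the x-axis at x = 0 (among the integer gridlines).
Finally, assembling these constraints gives the stated polynomial.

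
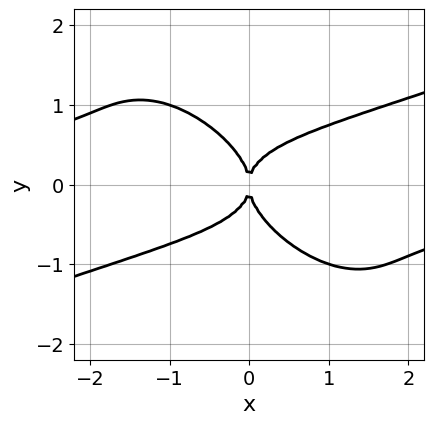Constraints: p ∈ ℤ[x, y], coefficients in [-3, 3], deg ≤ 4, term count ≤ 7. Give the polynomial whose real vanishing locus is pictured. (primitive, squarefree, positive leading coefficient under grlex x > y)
Degree: a generic line meets the curve in up to 4 points, so deg p = 4.
From the visible intercepts: it crosses the x-axis at the gridline x = 0; it crosses the y-axis at the gridline y = 0.
These observations pin down the coefficients.

x^3*y - x^2*y^2 - 3*x*y^3 - 3*y^4 + 2*x^2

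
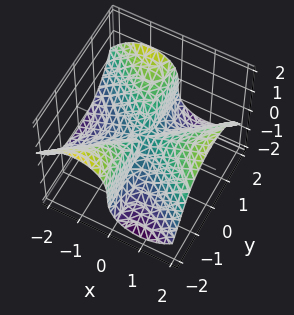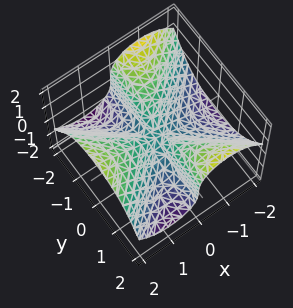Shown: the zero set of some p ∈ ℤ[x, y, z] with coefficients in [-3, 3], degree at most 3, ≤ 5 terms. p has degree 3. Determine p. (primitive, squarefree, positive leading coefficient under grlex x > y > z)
2*x^3 - 3*x^2*z - 3*x*y^2 - 3*z^3

1. deg p = 3.
2. Checking where it meets the axes: it meets the z-axis at z = 0 (among the integer gridlines); it crosses the x-axis at the gridline x = 0; every point of the y-axis in the box is on the surface.
3. These observations pin down the coefficients.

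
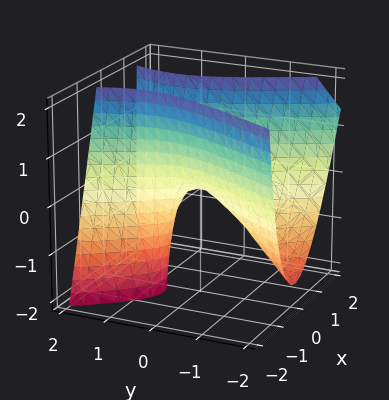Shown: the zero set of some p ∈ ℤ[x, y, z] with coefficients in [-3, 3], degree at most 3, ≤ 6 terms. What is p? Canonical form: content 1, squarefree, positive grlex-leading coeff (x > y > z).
(a) Degree: no degree-1 surface has this shape, so deg p = 2.
(b) Observable constraints: one z-axis crossing is at z = 0; it meets the x-axis at x = 0 (among the integer gridlines).
(c) Solving for integer coefficients yields p as stated.

3*x^2 - x*z - y^2 + y*z - z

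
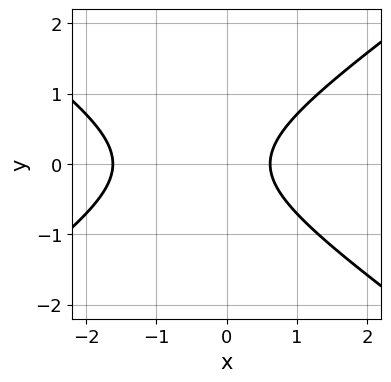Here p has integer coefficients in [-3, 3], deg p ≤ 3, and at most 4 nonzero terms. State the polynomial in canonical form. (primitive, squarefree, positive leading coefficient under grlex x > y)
(a) deg p = 2.
(b) Symmetries: the y ↦ −y reflection is a symmetry, so y appears only in even powers.
(c) From the axis intercepts and sections: no y-intercept at any integer in the box.
(d) The integer polynomial consistent with all of this is the stated p.

x^2 - 2*y^2 + x - 1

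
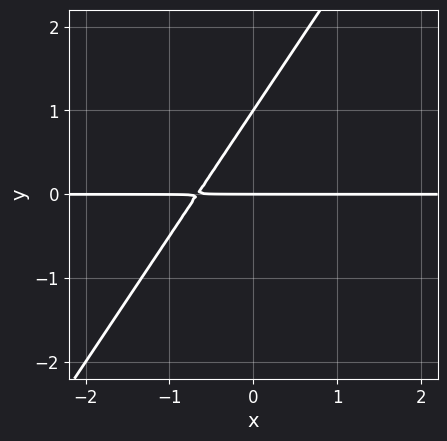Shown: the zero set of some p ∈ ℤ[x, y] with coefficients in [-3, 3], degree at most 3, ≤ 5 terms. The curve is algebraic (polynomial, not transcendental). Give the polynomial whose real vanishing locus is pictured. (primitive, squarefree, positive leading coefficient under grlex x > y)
3*x*y - 2*y^2 + 2*y

(a) Degree: a generic line meets the curve in up to 2 points, so deg p = 2.
(b) Checking where it meets the axes: every point of the x-axis in the box is on the curve; the y-axis gridline crossings are at y ∈ {0, 1}.
(c) Solving for integer coefficients yields p as stated.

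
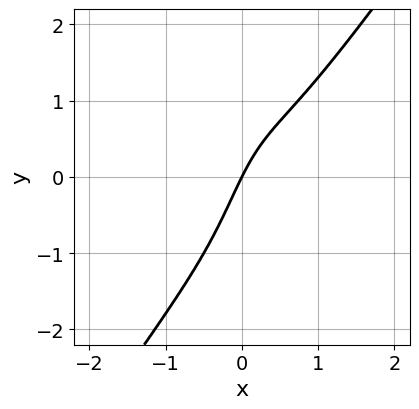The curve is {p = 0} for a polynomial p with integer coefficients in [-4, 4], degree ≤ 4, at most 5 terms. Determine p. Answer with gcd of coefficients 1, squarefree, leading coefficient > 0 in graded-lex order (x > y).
First, degree: no degree-2 curve has this shape, so deg p = 3.
Then, reading off the gridlines: it crosses the y-axis at the gridline y = 0; it meets the x-axis at x = 0 (among the integer gridlines).
Finally, together with the visible shape, these determine p as stated.

2*x^3 - x*y^2 - x^2 + 2*x - y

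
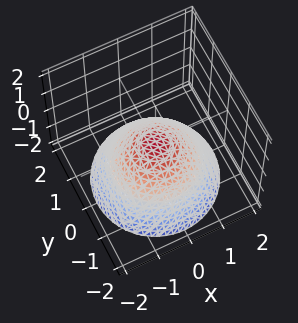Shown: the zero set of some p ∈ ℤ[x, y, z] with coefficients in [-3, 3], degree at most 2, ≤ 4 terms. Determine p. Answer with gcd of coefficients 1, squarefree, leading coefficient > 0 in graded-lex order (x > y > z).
2*x^2 + 2*y^2 + 3*z

First, the degree is 2 — a single bowl opening along one axis; a quadric.
Then, symmetries: every cross-section ⟂ z is a circle, so x, y appear only via x² + y².
Then, reading off the gridlines: it meets the y-axis at y = 0 (among the integer gridlines); it meets the x-axis at x = 0 (among the integer gridlines).
Finally, together with the visible shape, these determine p as stated.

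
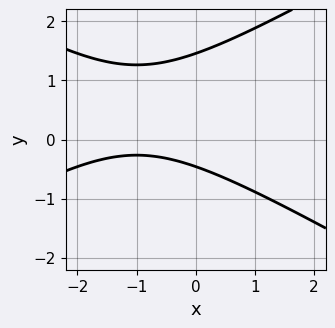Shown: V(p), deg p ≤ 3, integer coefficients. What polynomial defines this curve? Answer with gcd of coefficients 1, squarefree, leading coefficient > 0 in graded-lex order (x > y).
x^2 - 3*y^2 + 2*x + 3*y + 2

deg p = 2.
From the axis intercepts and sections: the curve avoids every integer x-axis point in the box.
Together with the visible shape, these determine p as stated.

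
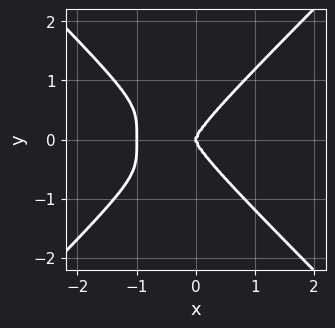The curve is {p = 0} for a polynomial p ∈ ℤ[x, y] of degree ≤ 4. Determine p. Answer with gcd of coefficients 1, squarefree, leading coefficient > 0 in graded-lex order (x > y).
x^4 - y^4 + x^3

1. Degree: the shape is more complex than any degree-3 curve, so deg p = 4.
2. Symmetries: the y ↦ −y reflection is a symmetry, so y appears only in even powers.
3. From the axis intercepts and sections: one y-axis crossing is at y = 0; among the integer gridlines, it crosses the x-axis at x ∈ {-1, 0}.
4. These observations pin down the coefficients.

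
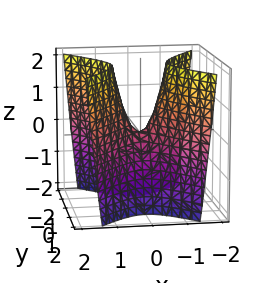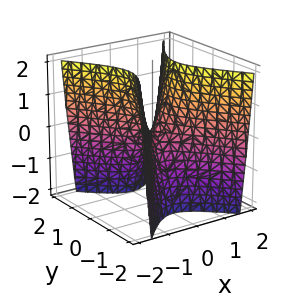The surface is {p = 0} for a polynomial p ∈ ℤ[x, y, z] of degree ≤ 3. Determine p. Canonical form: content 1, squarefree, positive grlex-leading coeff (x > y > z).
deg p = 2.
Symmetries: the y ↦ −y reflection is a symmetry, so y appears only in even powers; the x ↦ −x reflection is a symmetry, so x appears only in even powers.
Checking where it meets the axes: it crosses the z-axis at the gridline z = 0; it crosses the x-axis at the gridline x = 0; one y-axis crossing is at y = 0.
Solving for integer coefficients yields p as stated.

3*x^2 - 2*y^2 - z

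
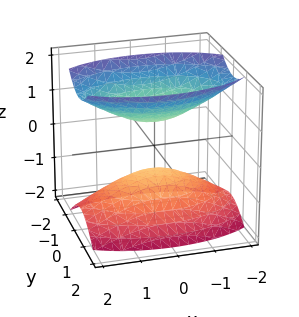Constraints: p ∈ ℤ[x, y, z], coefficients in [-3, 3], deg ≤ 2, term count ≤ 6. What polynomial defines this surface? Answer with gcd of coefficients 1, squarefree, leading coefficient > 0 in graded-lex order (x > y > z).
x^2 + 3*y^2 - 2*z^2 + 1

(a) I count 2 distinct pieces. Treating them together as one polynomial.
(b) The degree is 2 — two separate bowl-shaped sheets opening away from each other; a quadric.
(c) Symmetries: it's symmetric under y → −y, forcing even powers of y; mirror symmetry z ↦ −z ⇒ only even powers of z; mirror symmetry x ↦ −x ⇒ only even powers of x.
(d) From the visible intercepts: no x-intercept at any integer in the box; no y-intercept at any integer in the box.
(e) These observations pin down the coefficients.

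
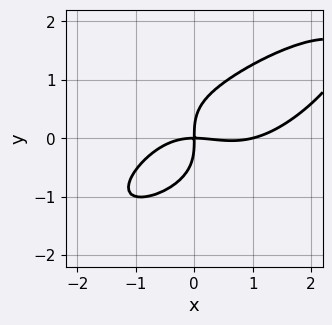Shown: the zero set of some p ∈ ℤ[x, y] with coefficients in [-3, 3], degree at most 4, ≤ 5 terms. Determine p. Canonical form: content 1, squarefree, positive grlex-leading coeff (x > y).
x^4 - x^3*y + 2*y^4 - x^3 - 3*x*y

First, degree: a generic line meets the curve in up to 4 points, so deg p = 4.
Then, from the axis intercepts and sections: the x-axis gridline crossings are at x ∈ {0, 1}; it crosses the y-axis at the gridline y = 0.
Finally, matching integer coefficients to the picture gives p.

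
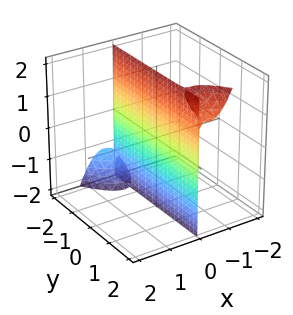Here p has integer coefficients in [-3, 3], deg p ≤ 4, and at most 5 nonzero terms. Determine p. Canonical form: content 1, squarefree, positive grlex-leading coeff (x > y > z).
1. The picture has 3 separate pieces. They look like related sheets of one shape, so recover p as a whole.
2. Degree: no degree-2 surface has this shape, so deg p = 3.
3. Observable constraints: every point of the z-axis in the box is on the surface; every point of the y-axis in the box is on the surface; one x-axis crossing is at x = 0.
4. Fitting integer coefficients to these (and the overall shape) gives p.

3*x^3 + x^2*y - x*y*z + 3*x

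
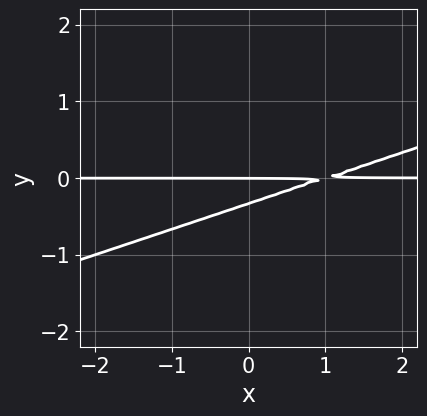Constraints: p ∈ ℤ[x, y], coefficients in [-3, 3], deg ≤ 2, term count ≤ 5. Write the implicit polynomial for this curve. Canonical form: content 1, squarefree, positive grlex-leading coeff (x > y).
(a) Degree: the shape is more complex than any degree-1 curve, so deg p = 2.
(b) Observable constraints: it meets the y-axis at y = 0 (among the integer gridlines); every point of the x-axis in the box is on the curve.
(c) The integer polynomial consistent with all of this is the stated p.

x*y - 3*y^2 - y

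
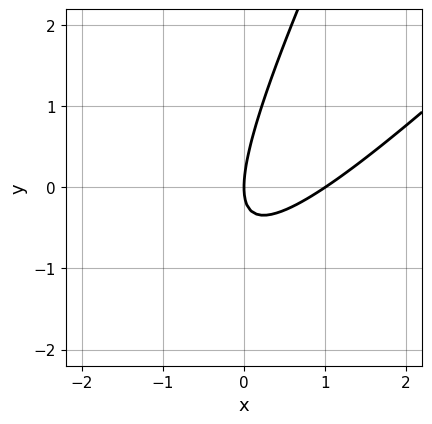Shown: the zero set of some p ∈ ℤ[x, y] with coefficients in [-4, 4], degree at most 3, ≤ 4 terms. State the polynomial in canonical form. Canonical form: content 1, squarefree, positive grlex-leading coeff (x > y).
2*x^2 - 3*x*y + y^2 - 2*x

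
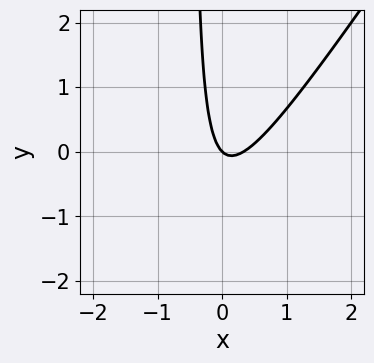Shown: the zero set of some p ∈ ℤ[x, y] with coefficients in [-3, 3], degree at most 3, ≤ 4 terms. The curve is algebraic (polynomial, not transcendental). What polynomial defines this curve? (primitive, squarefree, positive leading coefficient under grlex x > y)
deg p = 2. A generic line meets the curve in up to 2 points.
Against the integer gridlines: it meets the y-axis at y = 0 (among the integer gridlines); it meets the x-axis at x = 0 (among the integer gridlines).
The integer polynomial consistent with all of this is the stated p.

3*x^2 - 2*x*y - x - y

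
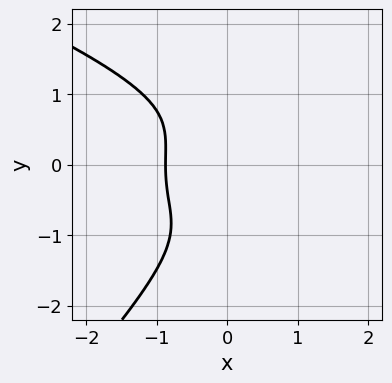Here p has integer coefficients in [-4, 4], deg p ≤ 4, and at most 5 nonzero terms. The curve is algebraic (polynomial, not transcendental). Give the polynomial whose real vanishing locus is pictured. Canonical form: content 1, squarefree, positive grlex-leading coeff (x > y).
2*x*y^3 - 2*y^4 - 3*x^3 - x*y^2 - 2

(a) The degree is 4 — the shape is more complex than any degree-3 curve.
(b) Reading off the gridlines: the curve avoids every integer y-axis point in the box.
(c) The integer polynomial consistent with all of this is the stated p.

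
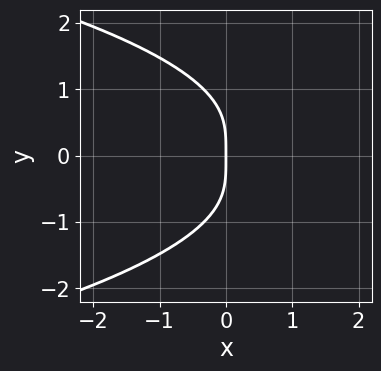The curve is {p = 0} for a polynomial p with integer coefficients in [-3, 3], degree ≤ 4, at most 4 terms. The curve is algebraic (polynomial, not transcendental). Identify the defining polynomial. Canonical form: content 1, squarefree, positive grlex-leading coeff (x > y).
First, deg p = 4.
Then, symmetries: mirror symmetry y ↦ −y ⇒ only even powers of y.
Then, from the axis intercepts and sections: it meets the x-axis at x = 0 (among the integer gridlines); it meets the y-axis at y = 0 (among the integer gridlines).
Finally, putting this together gives p.

2*y^4 + 3*x*y^2 + 3*x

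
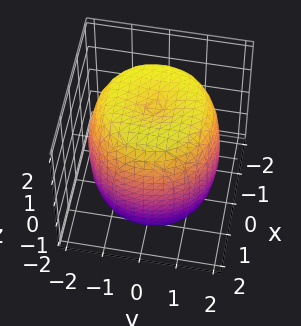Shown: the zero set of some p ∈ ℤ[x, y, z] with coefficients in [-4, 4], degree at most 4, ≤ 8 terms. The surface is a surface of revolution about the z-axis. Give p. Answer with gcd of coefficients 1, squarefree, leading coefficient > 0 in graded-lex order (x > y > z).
x^4 + 2*x^2*y^2 + y^4 - 2*x^2 - 2*y^2 + z^2 - 3

1. The degree is 4 — a generic line meets the surface in up to 4 points.
2. Symmetry: the z-axis is an axis of rotation, so x and y enter only as x² + y².
3. Against the integer gridlines: a circular section at z = -1 has radius between 1 and 2.
4. Together with the visible shape, these determine p as stated.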